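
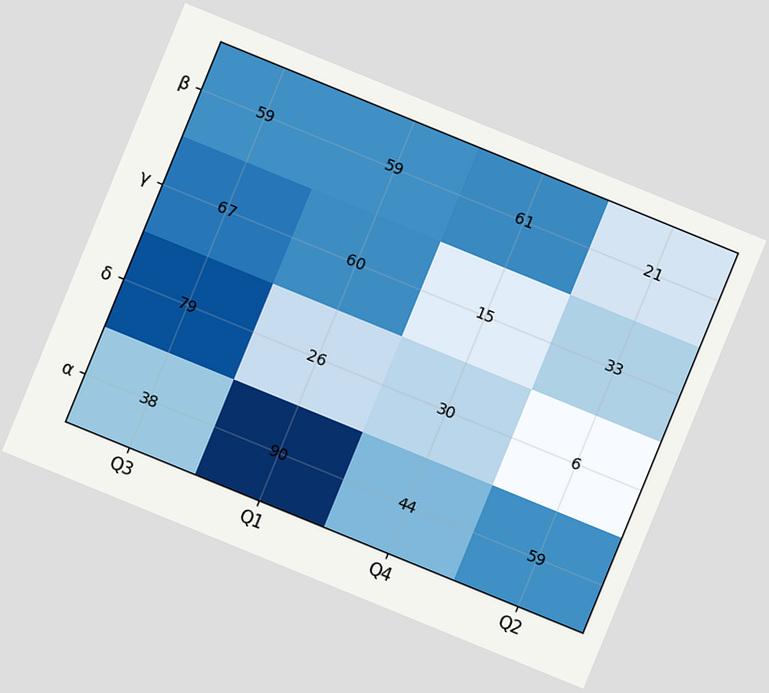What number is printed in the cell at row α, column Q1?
90

The chart is tilted about 22° clockwise. The (α, Q1) cell reads 90.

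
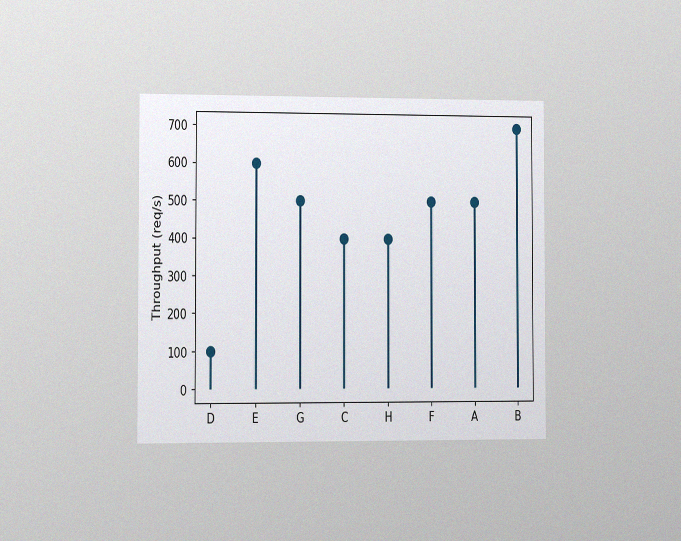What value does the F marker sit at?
The chart is viewed slightly from the left, with some photo noise. The F marker sits at 500req/s.

500req/s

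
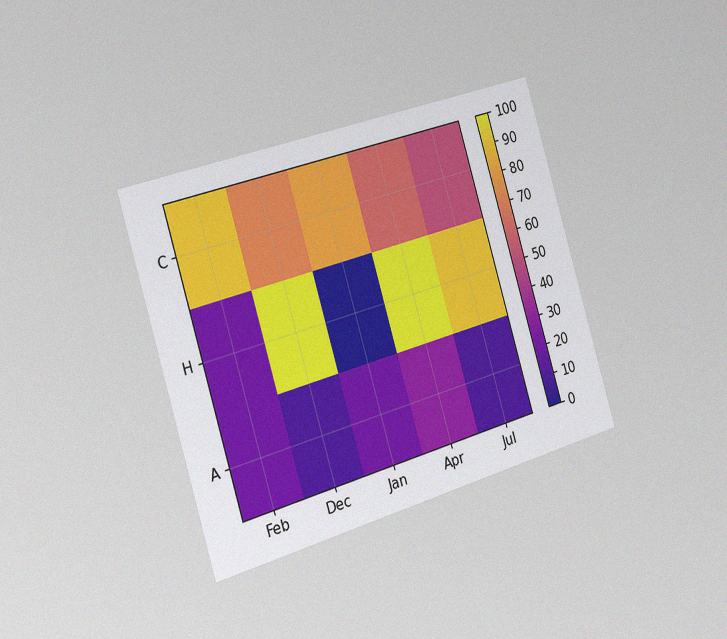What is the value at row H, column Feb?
20

The chart is tilted about 17° counter-clockwise and viewed slightly from the left, with some photo noise. Matching cell (H, Feb) against the colorbar gives 20.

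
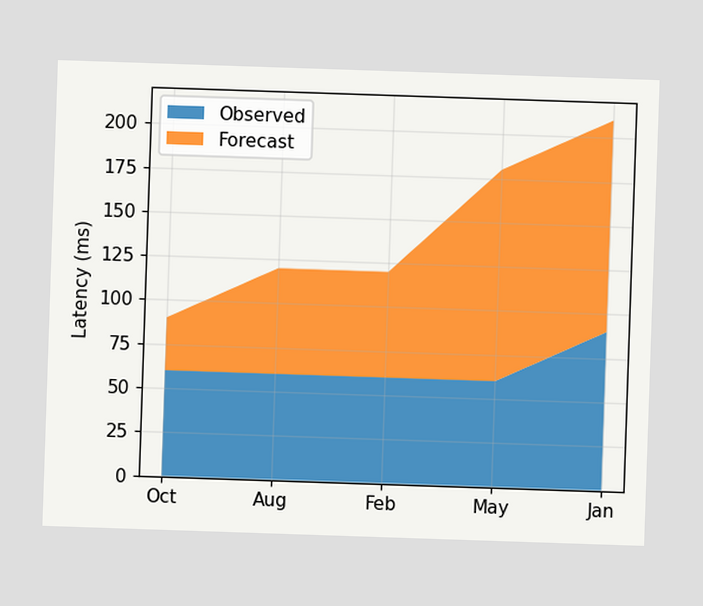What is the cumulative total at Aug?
The stacked total at Aug reaches 120ms.

120ms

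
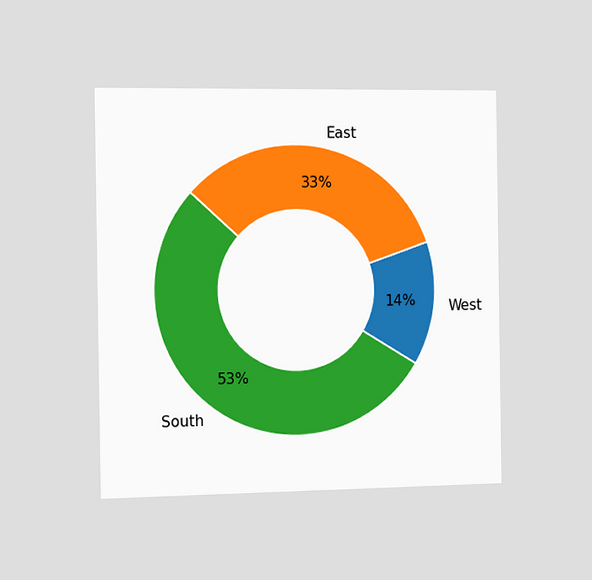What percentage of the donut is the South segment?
53%

The chart is viewed slightly from the left. The South segment takes up 53% of the ring.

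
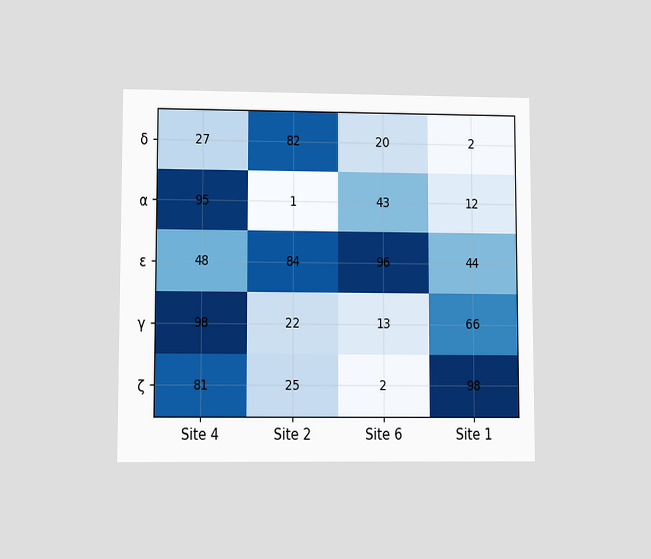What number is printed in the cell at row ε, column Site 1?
The chart is viewed at a slight angle. The (ε, Site 1) cell reads 44.

44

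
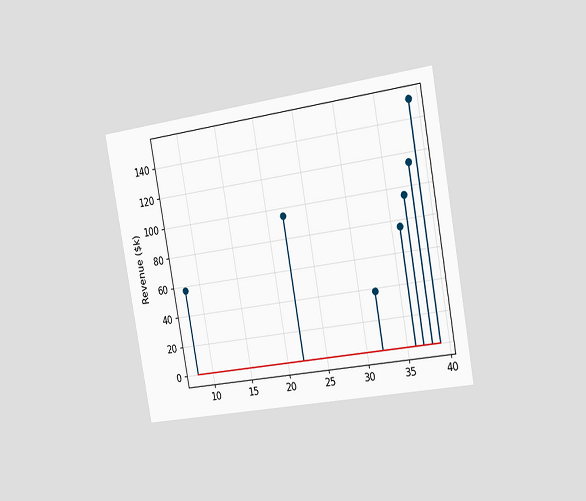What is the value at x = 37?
The chart is tilted about 10° counter-clockwise and viewed slightly from the right. The stem at x=37 reaches $95k.

$95k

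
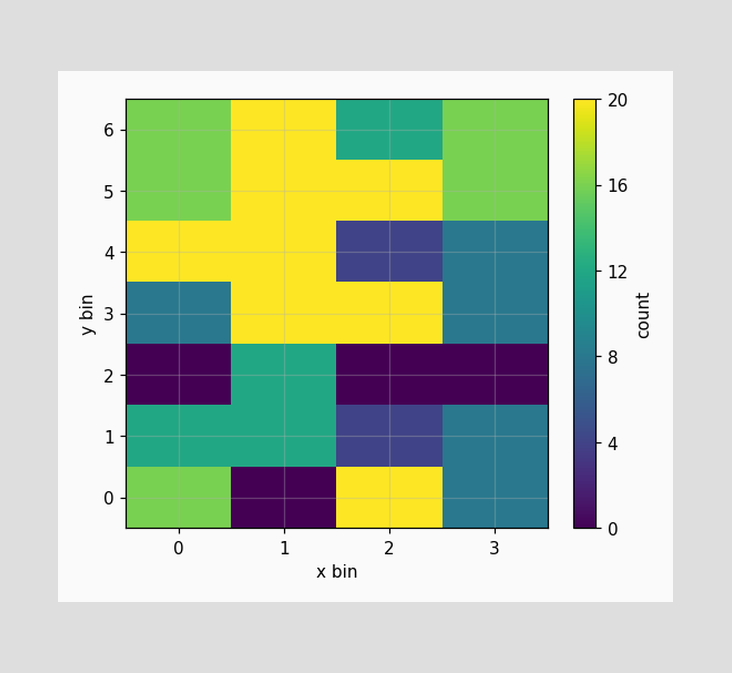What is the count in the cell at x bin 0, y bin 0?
Matching the cell (0, 0) against the colorbar gives 16.

16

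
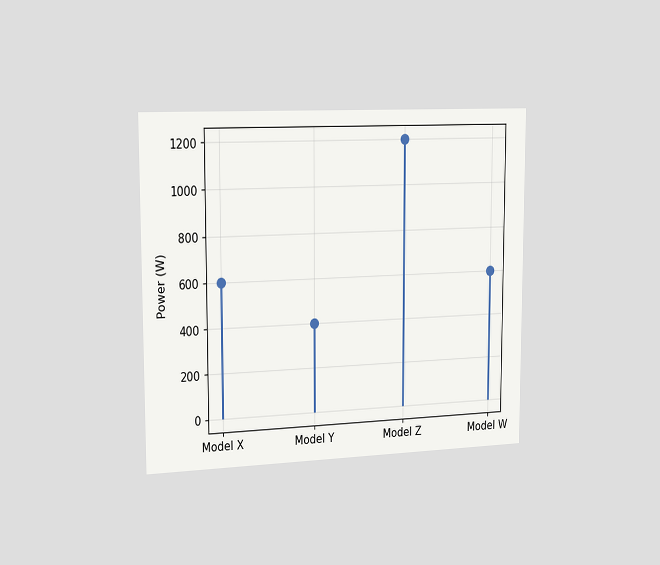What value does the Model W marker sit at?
The chart is viewed slightly from the left. The Model W marker sits at 600W.

600W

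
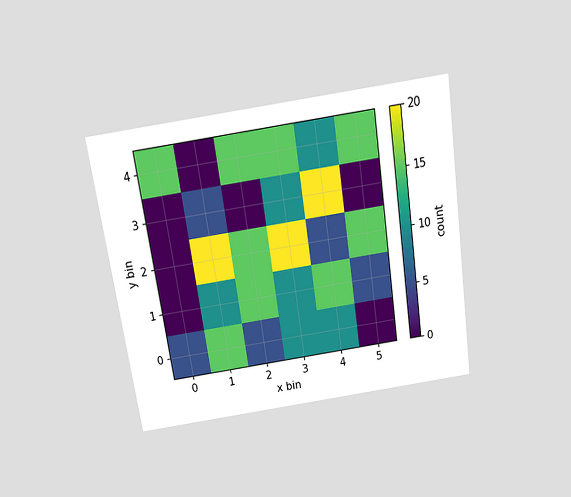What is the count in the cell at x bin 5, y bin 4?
15

The chart is tilted about 8° counter-clockwise and viewed slightly from above. Matching the cell (5, 4) against the colorbar gives 15.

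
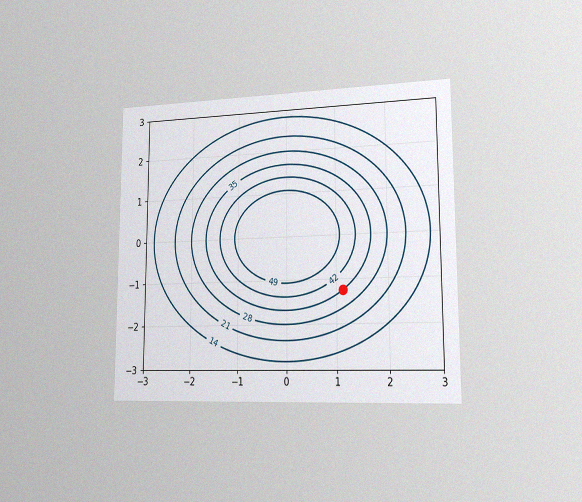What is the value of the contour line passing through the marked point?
35

The chart is viewed slightly from the right, with some photo noise. The marked point sits on the contour labelled 35.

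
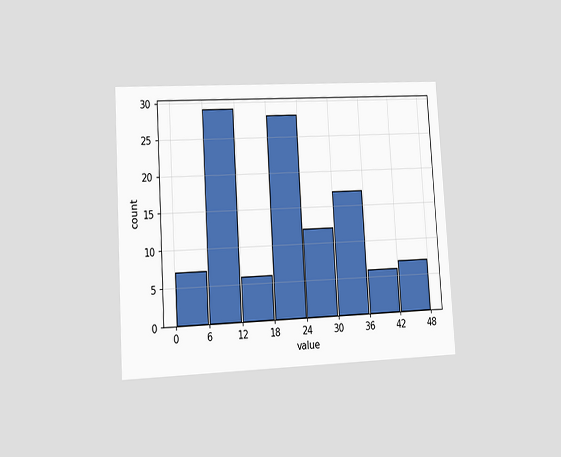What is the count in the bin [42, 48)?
7

The chart is tilted about 3° counter-clockwise and viewed at a slight angle. The [42, 48) bin has height 7.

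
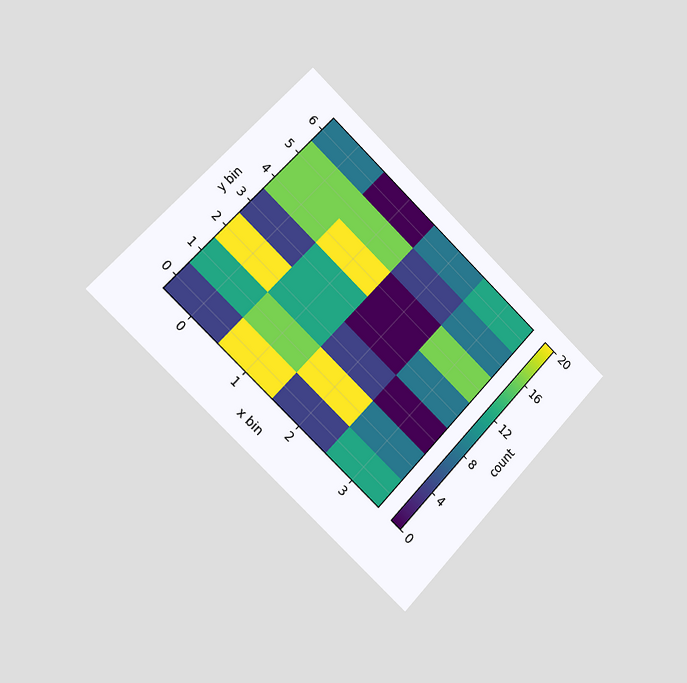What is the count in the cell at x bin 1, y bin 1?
16

The chart is tilted about 43° clockwise and viewed slightly from the left. Matching the cell (1, 1) against the colorbar gives 16.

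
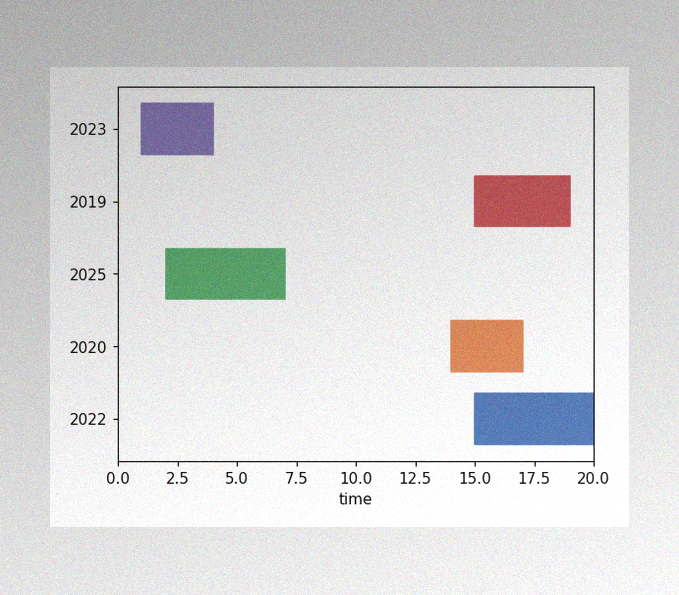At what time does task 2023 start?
The image has some photo noise and uneven lighting. The 2023 bar begins at t=1.

1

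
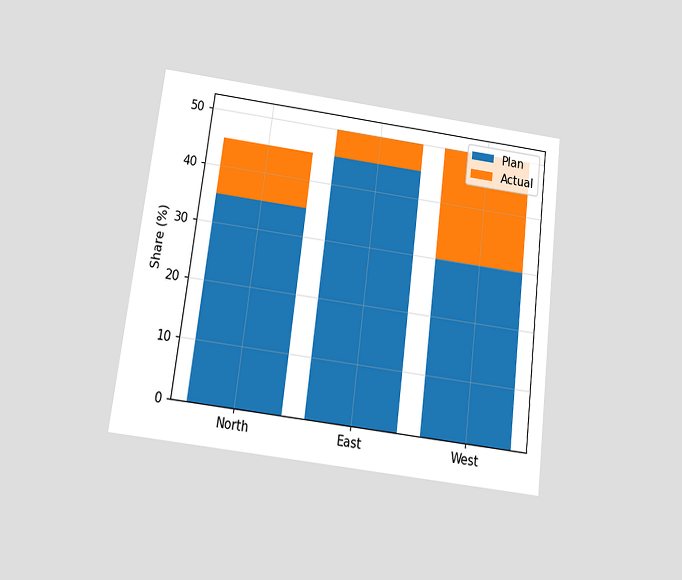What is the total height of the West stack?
50%

The chart is tilted about 7° clockwise and viewed slightly from below. The West stack's top reaches 50% on the y-axis.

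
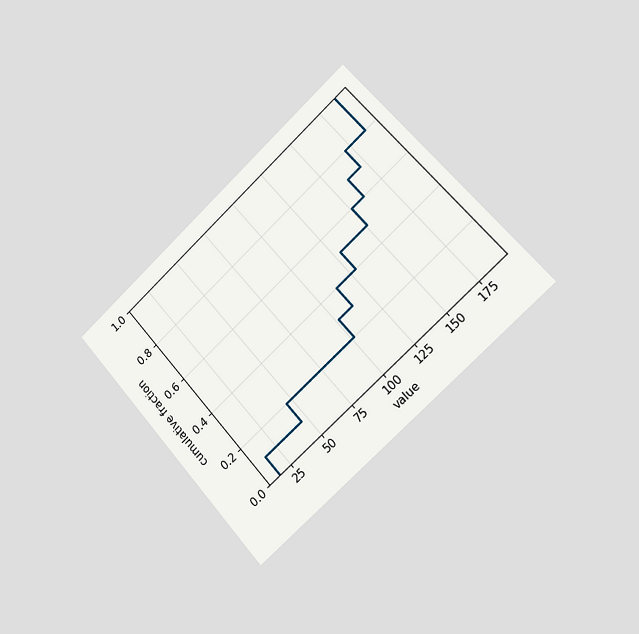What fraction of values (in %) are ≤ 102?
30%

The chart is tilted about 42° counter-clockwise and viewed slightly from the right. At x=102 the ECDF step is at 30%.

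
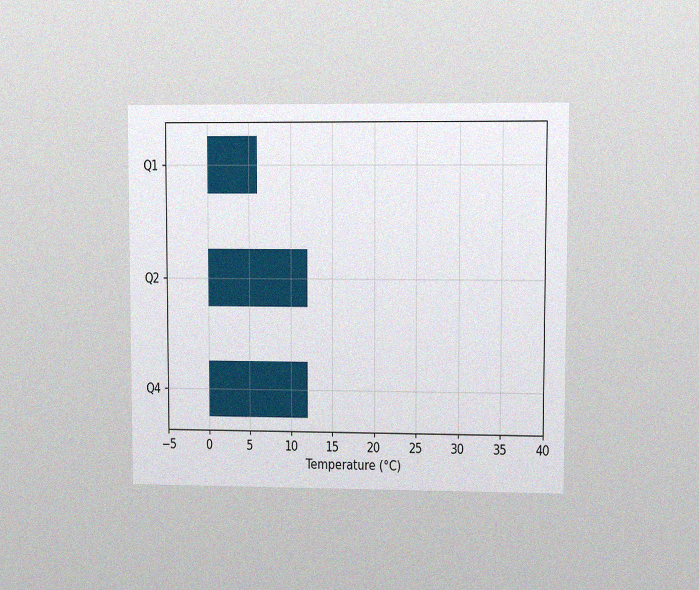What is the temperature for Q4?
The chart is viewed at a slight angle, with some photo noise. Reading along the chart's x-axis, the Q4 bar reaches 12°C.

12°C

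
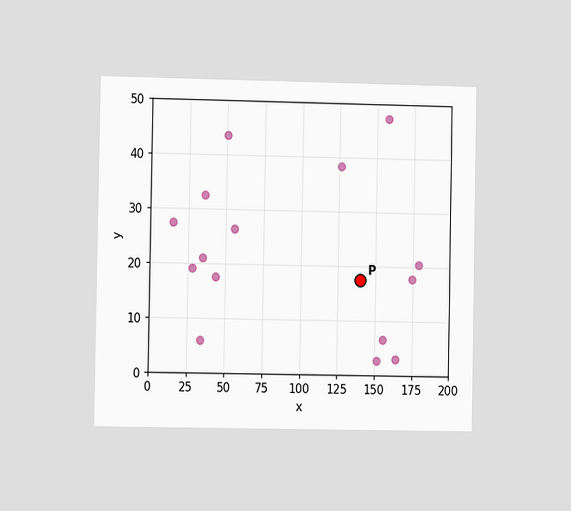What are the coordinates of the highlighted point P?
(140, 17.5)

The chart is viewed at a slight angle. Following the gridlines from P to each axis, P sits at (140, 17.5).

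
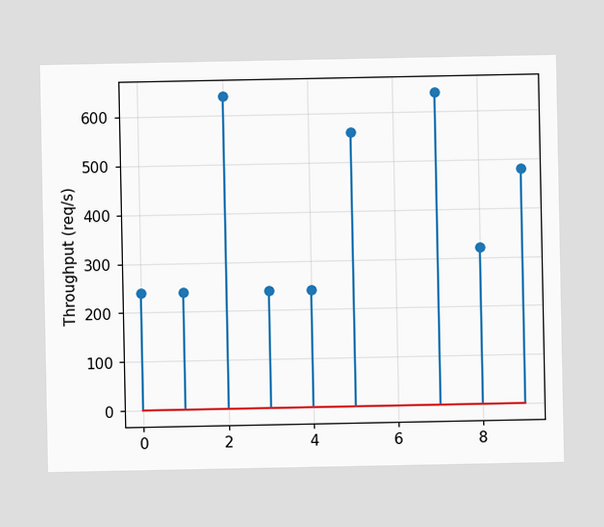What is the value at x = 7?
The stem at x=7 reaches 640req/s.

640req/s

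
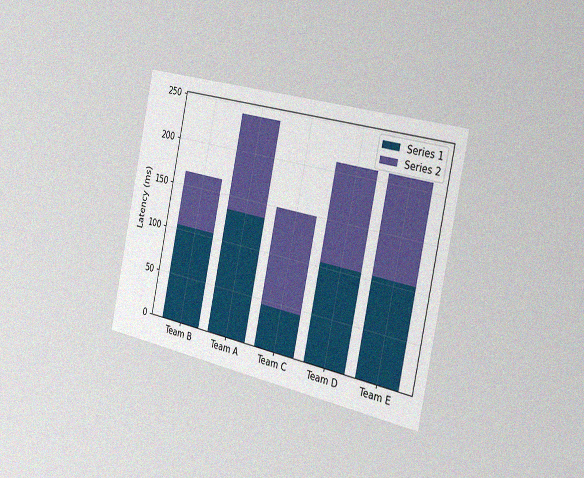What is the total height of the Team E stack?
The chart is tilted about 12° clockwise and viewed slightly from the right, with some photo noise. The Team E stack's top reaches 210ms on the y-axis.

210ms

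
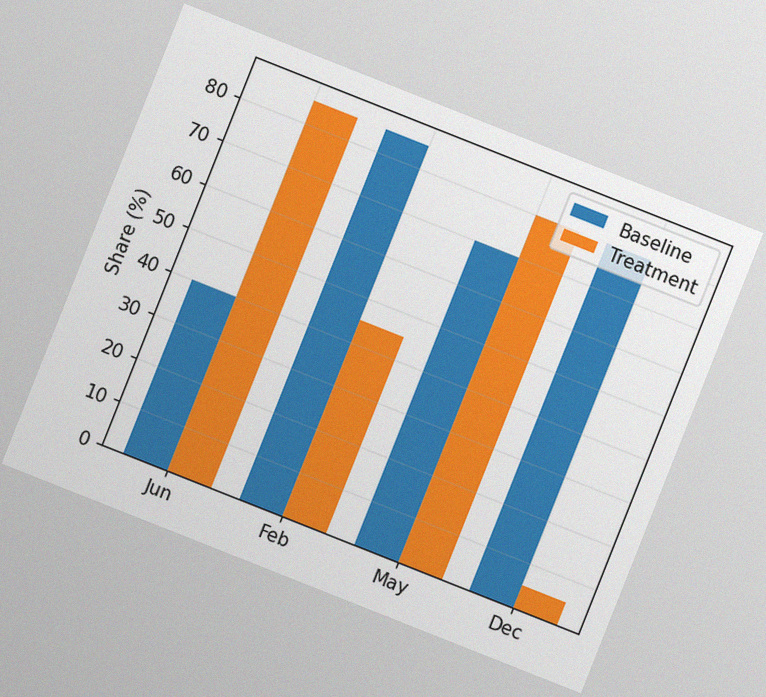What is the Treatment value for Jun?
85%

The chart is tilted about 22° clockwise, with some photo noise. The Treatment bar at Jun reaches 85% on the y-axis.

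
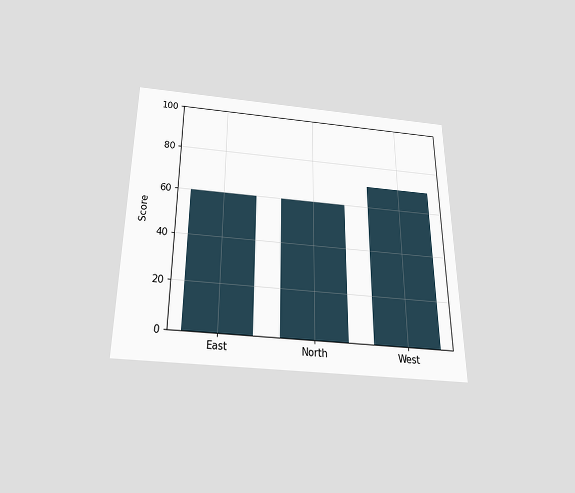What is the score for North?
The chart is viewed slightly from below. Reading along the chart's y-axis, the North bar reaches 60.

60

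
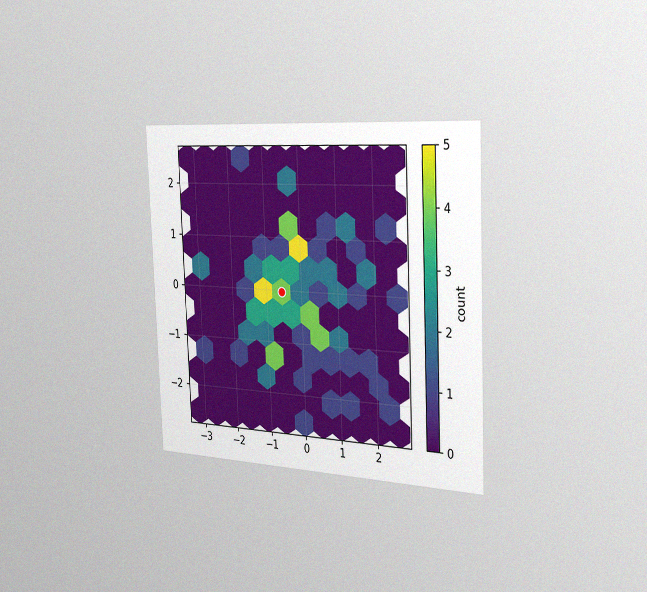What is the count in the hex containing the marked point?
4

The chart is tilted about 2° counter-clockwise and viewed slightly from the right, with some photo noise. The marked hex reads 4 on the colorbar.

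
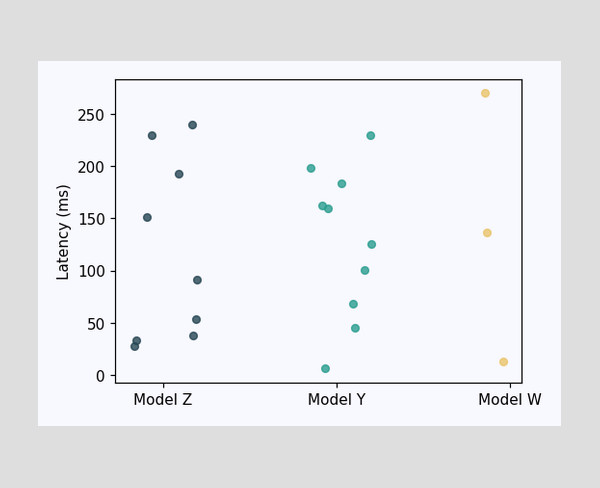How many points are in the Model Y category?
Counting the markers in the Model Y column gives 10.

10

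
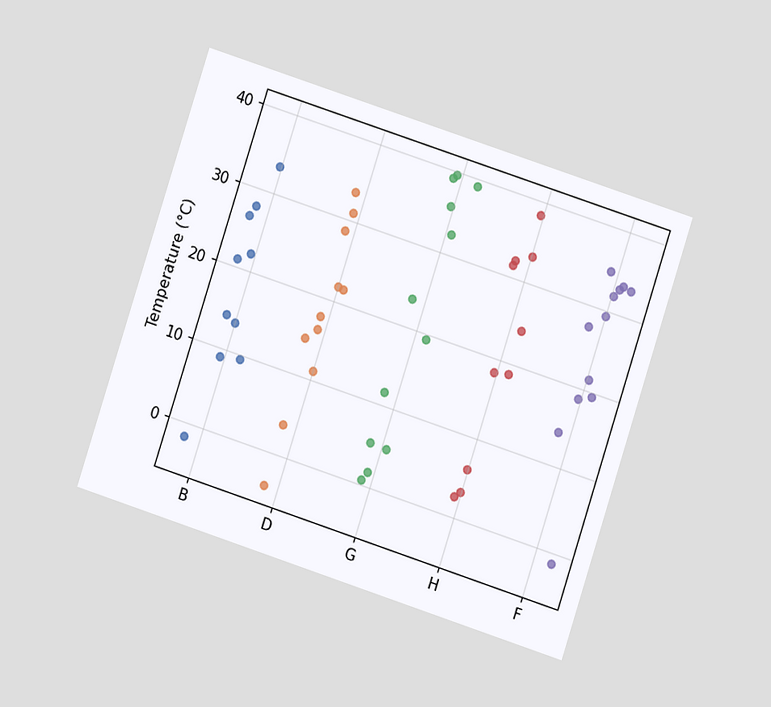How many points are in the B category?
The chart is tilted about 18° clockwise and viewed at a slight angle. Counting the markers in the B column gives 10.

10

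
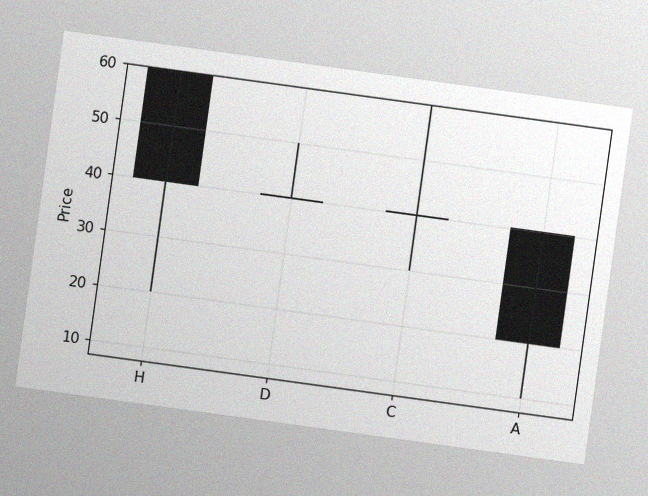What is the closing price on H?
The chart is tilted about 8° clockwise, with some photo noise. The H candle closes at 40.

40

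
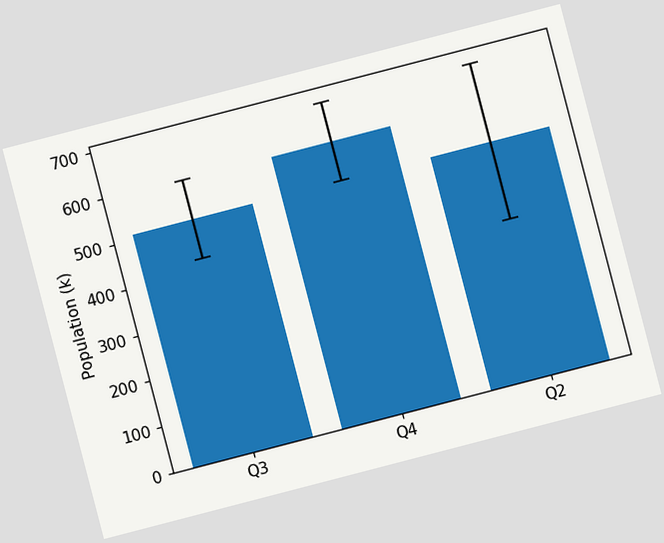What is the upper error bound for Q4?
680k

The chart is tilted about 15° counter-clockwise. The Q4 bar's upper whisker reaches 680k.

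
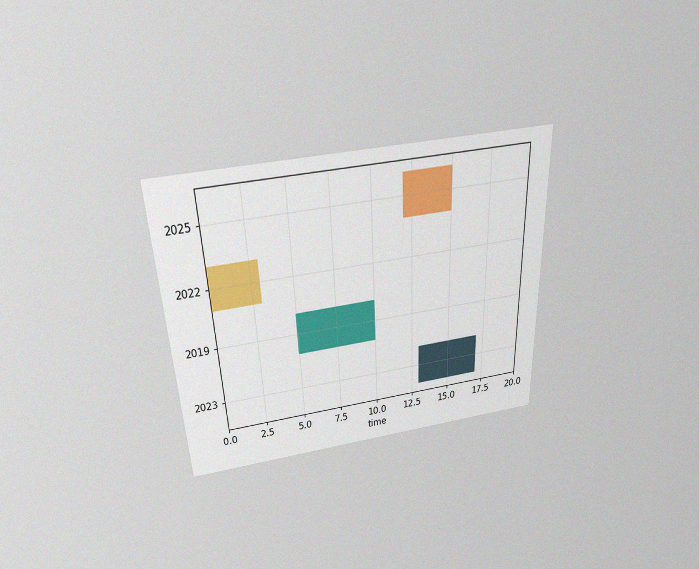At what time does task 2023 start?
13

The chart is tilted about 2° counter-clockwise and viewed slightly from above, with some photo noise. The 2023 bar begins at t=13.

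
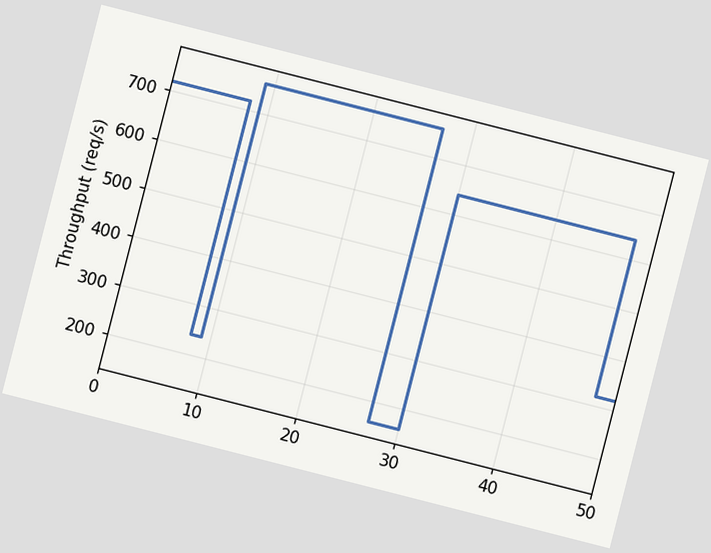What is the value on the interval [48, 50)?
320req/s

The chart is tilted about 14° clockwise. On [48, 50) the step sits at 320req/s.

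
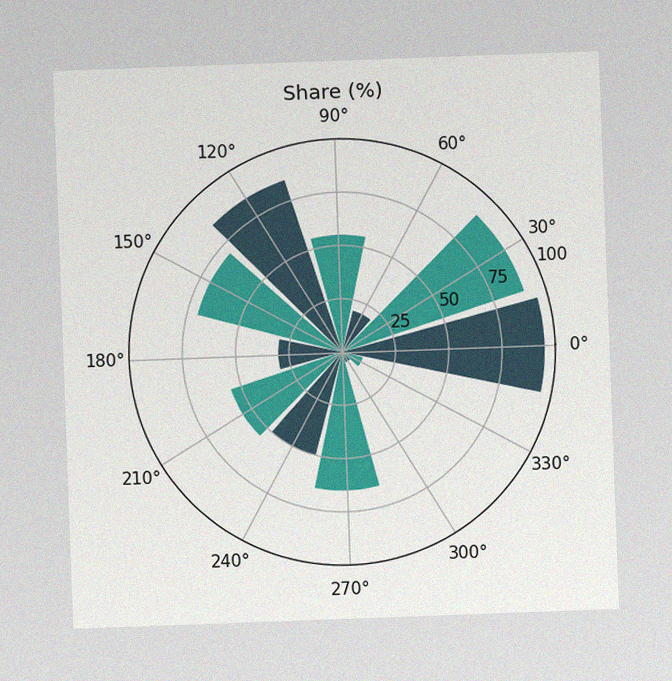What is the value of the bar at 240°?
50%

The chart is tilted about 2° counter-clockwise, with some photo noise. The bar at 240° reaches 50% on the radial axis.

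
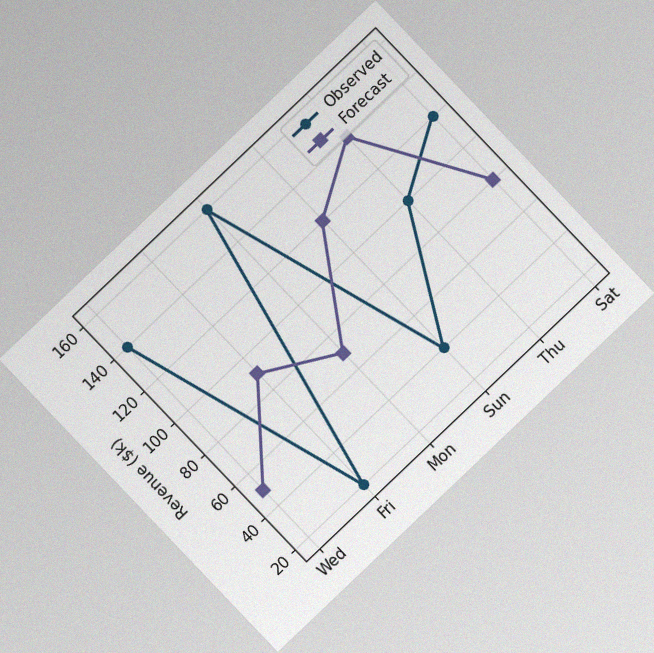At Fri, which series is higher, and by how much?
The chart is tilted about 44° counter-clockwise, with some photo noise. At Fri, Forecast sits above the other line by $70k.

Forecast, by $70k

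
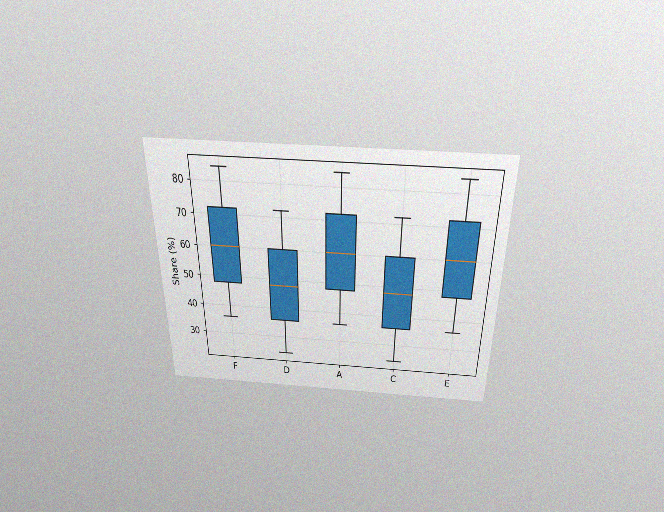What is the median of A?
The chart is viewed slightly from above, with some photo noise. The median line in the A box sits at 60%.

60%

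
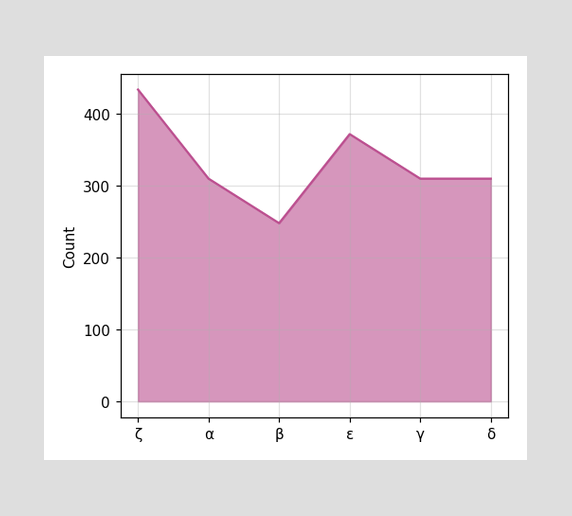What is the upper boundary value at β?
248

At β the upper boundary is at 248.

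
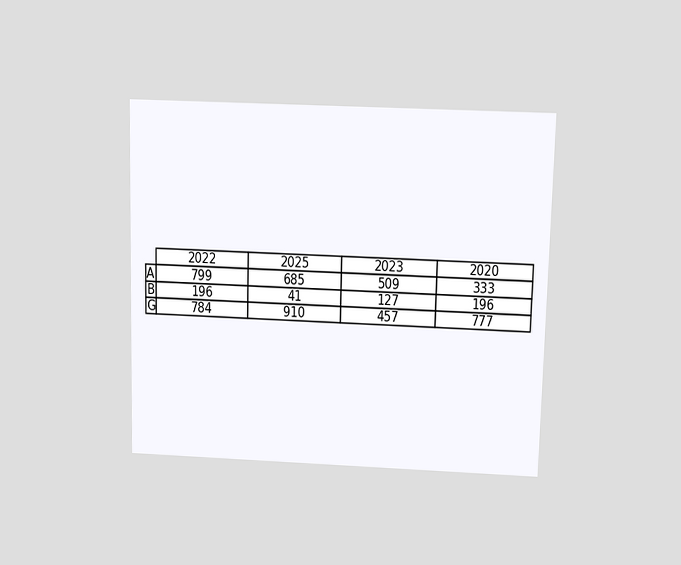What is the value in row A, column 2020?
The chart is viewed slightly from above. The (A, 2020) cell reads 333.

333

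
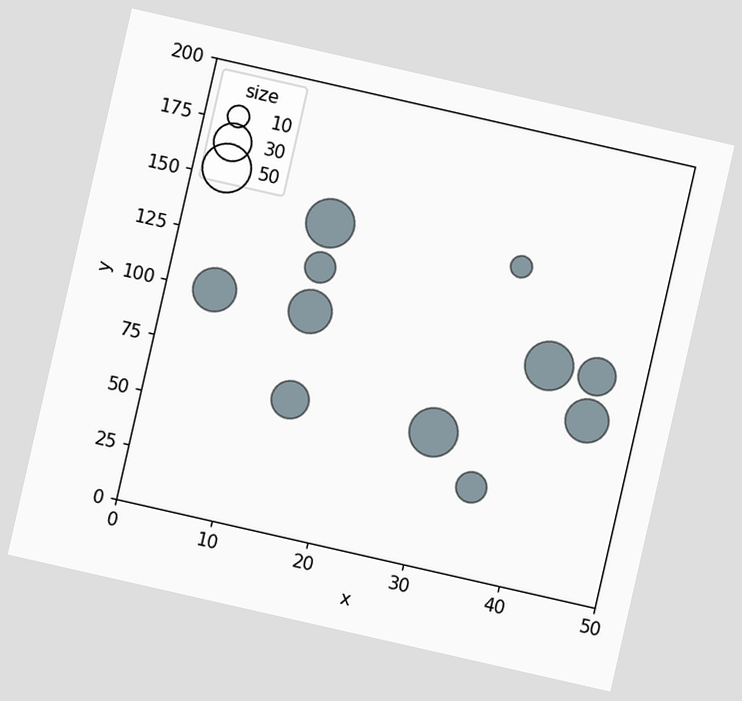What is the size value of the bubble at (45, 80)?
40

The chart is tilted about 13° clockwise. Matching the bubble at (45, 80) against the size legend gives 40.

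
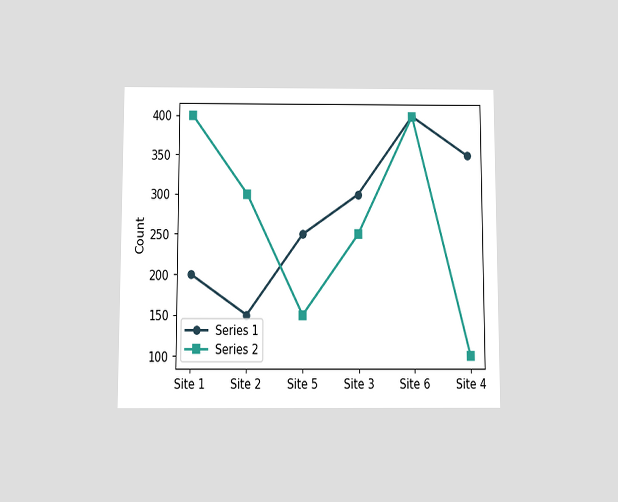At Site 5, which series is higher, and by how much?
Series 1, by 100

The chart is viewed slightly from below. At Site 5, Series 1 sits above the other line by 100.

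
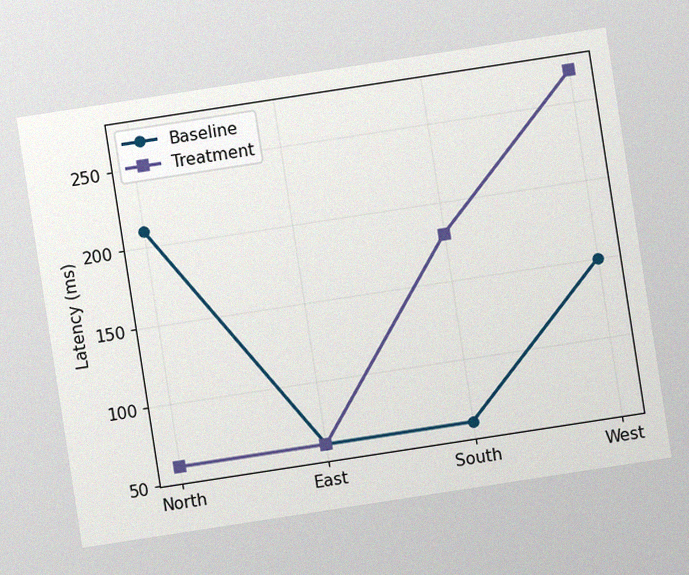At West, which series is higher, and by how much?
The chart is tilted about 9° counter-clockwise, with some photo noise. At West, Treatment sits above the other line by 120ms.

Treatment, by 120ms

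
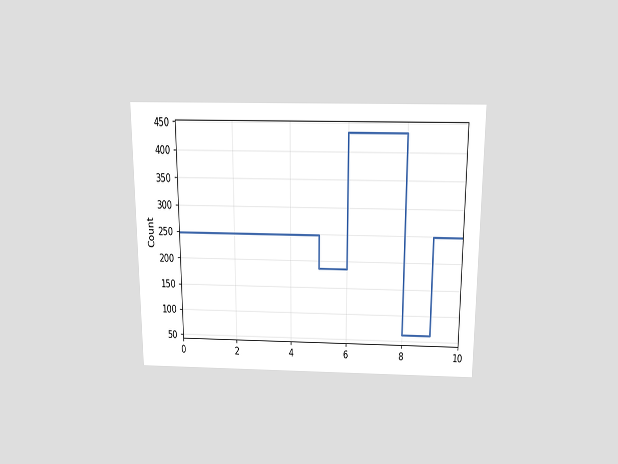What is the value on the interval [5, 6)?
186

The chart is viewed slightly from above. On [5, 6) the step sits at 186.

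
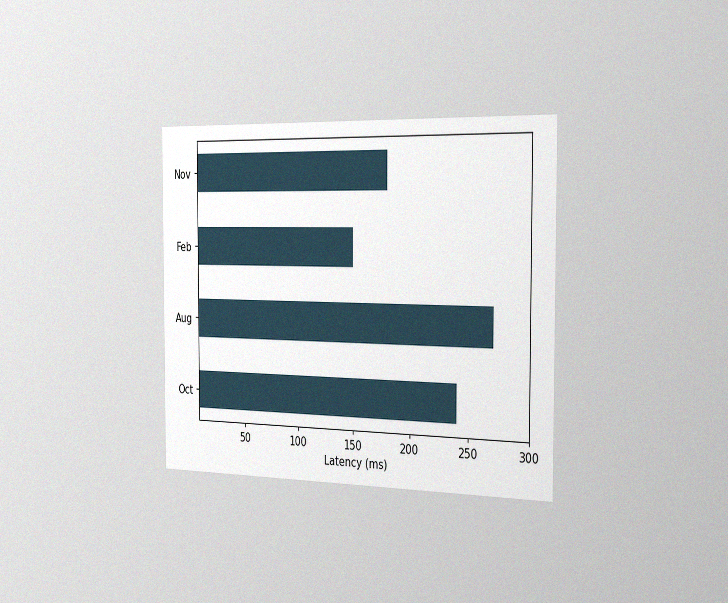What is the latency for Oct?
240ms

The chart is viewed slightly from the right, with some photo noise. Reading along the chart's x-axis, the Oct bar reaches 240ms.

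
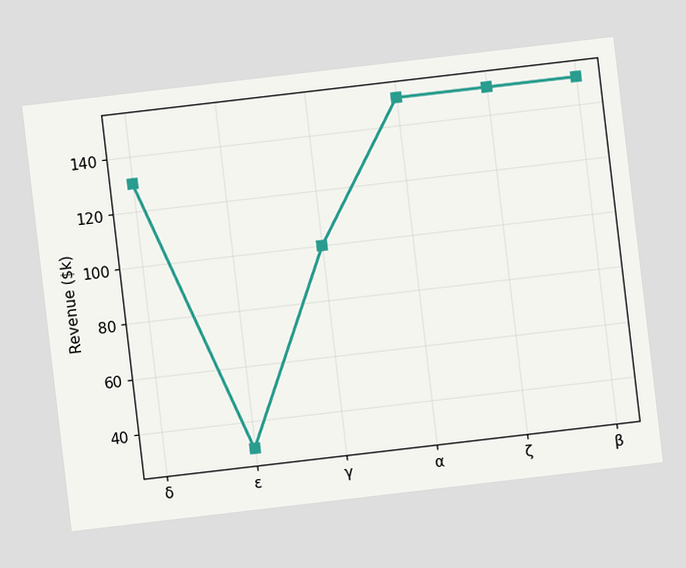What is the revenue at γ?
The chart is tilted about 7° counter-clockwise. At γ, the line is at $100k.

$100k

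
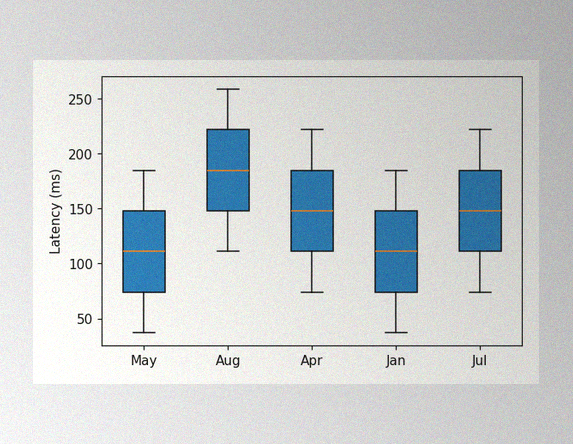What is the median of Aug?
185ms

The image has some photo noise and uneven lighting. The median line in the Aug box sits at 185ms.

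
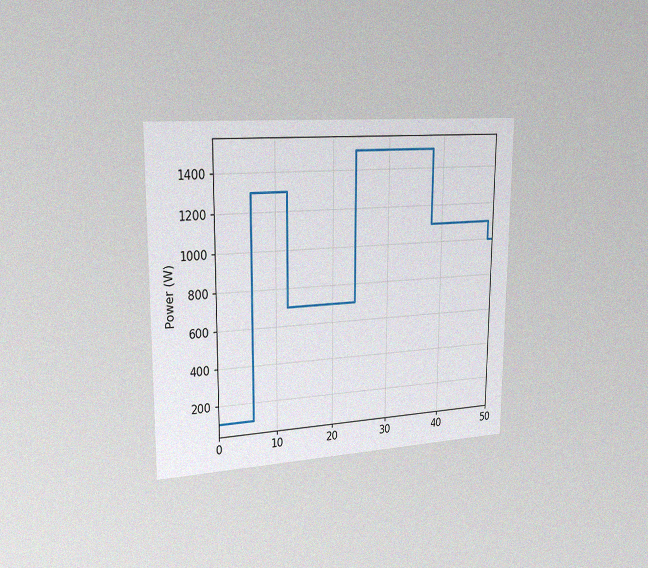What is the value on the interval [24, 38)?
The chart is viewed slightly from the left, with some photo noise. On [24, 38) the step sits at 1500W.

1500W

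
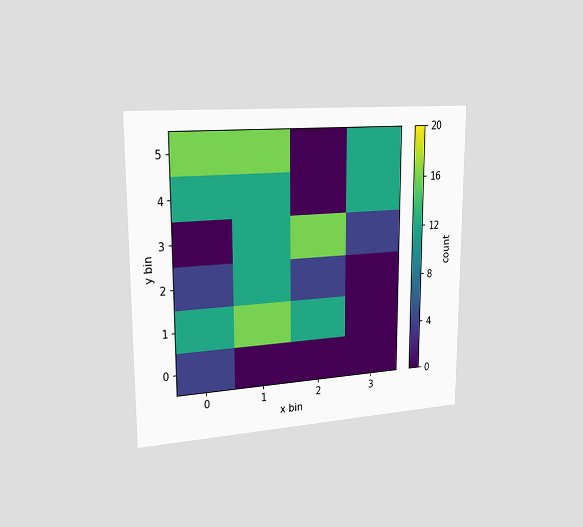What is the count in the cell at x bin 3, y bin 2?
The chart is viewed slightly from the left. Matching the cell (3, 2) against the colorbar gives 0.

0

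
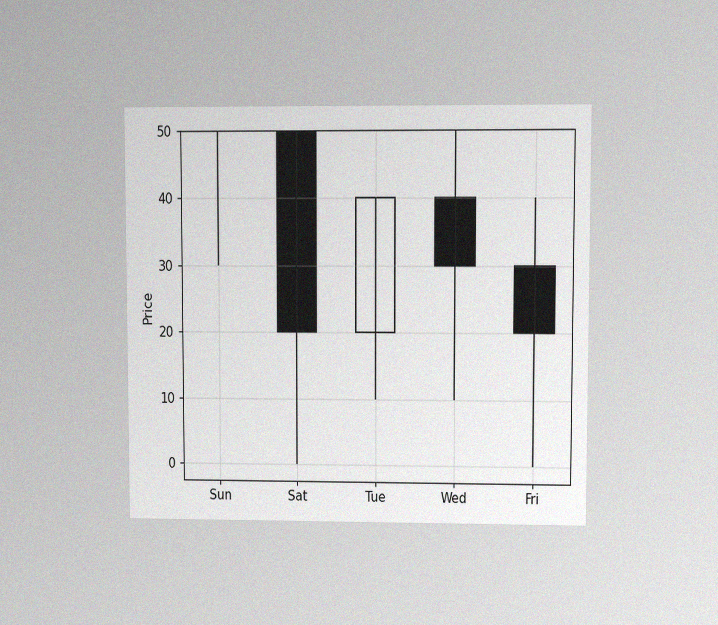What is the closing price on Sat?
The chart is viewed at a slight angle, with some photo noise. The Sat candle closes at 20.

20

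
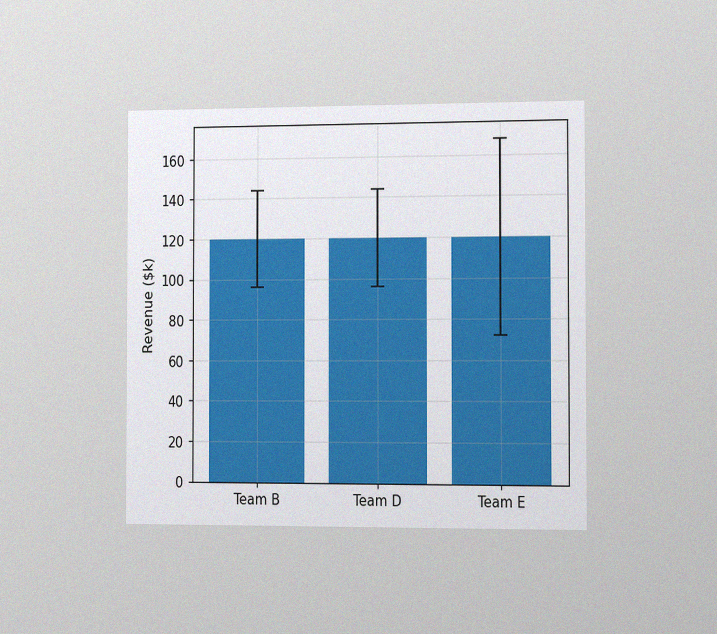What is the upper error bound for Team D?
The chart is viewed slightly from the right, with some photo noise. The Team D bar's upper whisker reaches $144k.

$144k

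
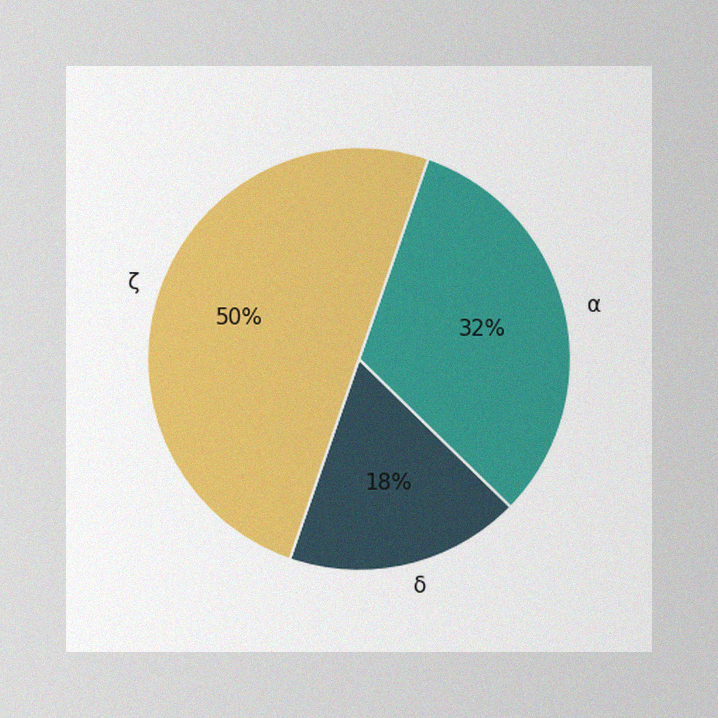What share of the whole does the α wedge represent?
32%

The image has some photo noise and uneven lighting. The α slice takes up 32% of the pie.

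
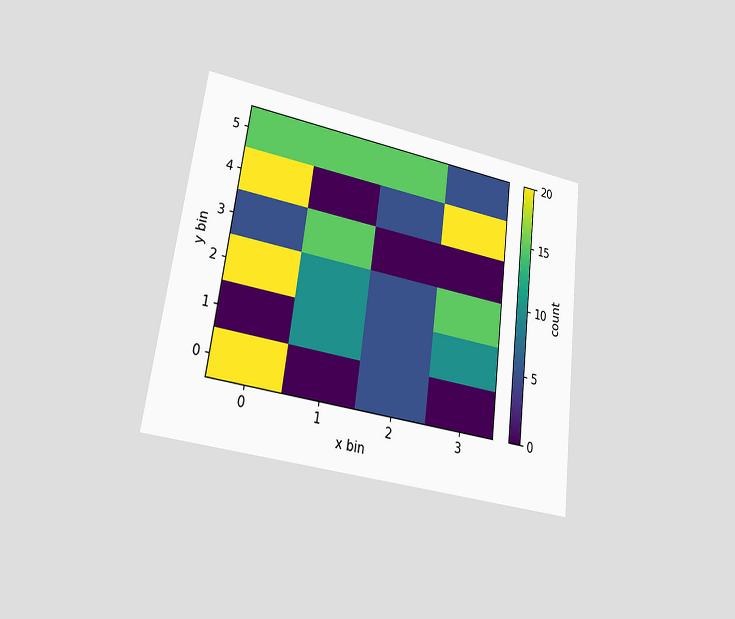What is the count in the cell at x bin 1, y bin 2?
10

The chart is tilted about 7° clockwise and viewed at a slight angle. Matching the cell (1, 2) against the colorbar gives 10.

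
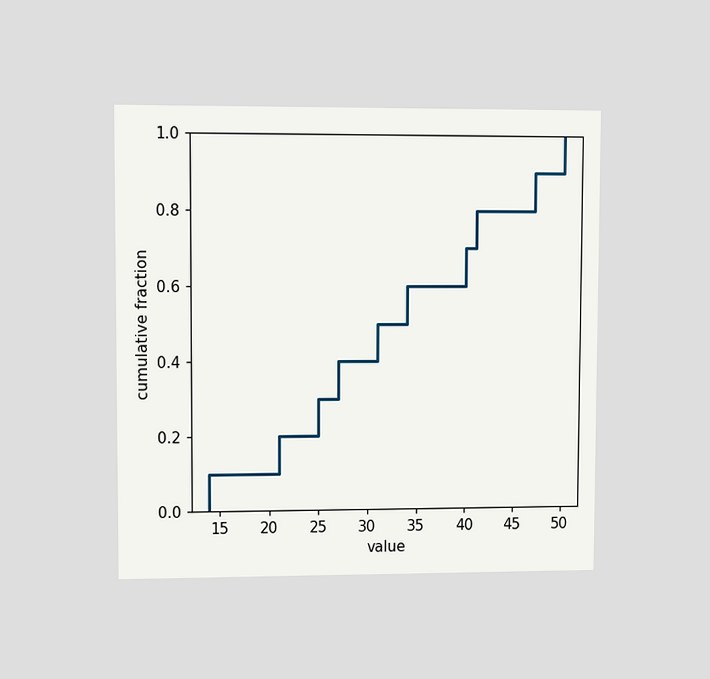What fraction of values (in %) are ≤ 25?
The chart is viewed at a slight angle. At x=25 the ECDF step is at 30%.

30%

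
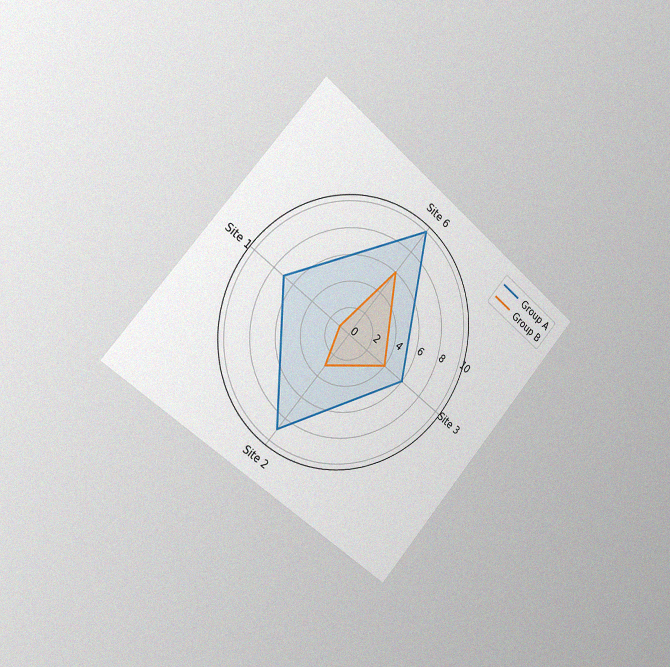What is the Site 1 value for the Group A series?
The chart is tilted about 41° clockwise and viewed slightly from the left, with some photo noise. On the Site 1 axis, Group A reaches 7.

7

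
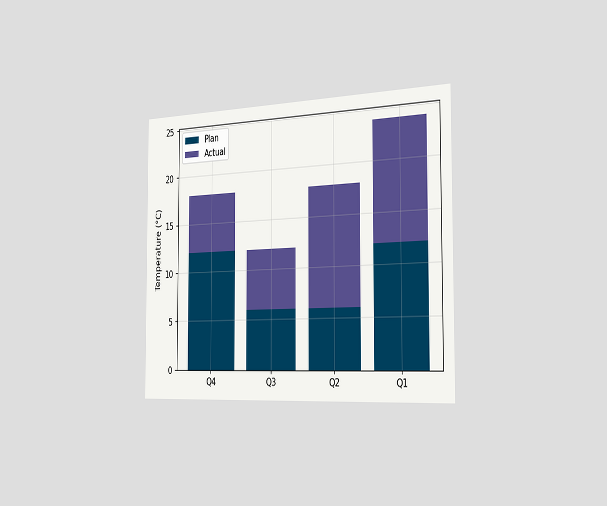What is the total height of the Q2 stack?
18°C

The chart is viewed slightly from the right. The Q2 stack's top reaches 18°C on the y-axis.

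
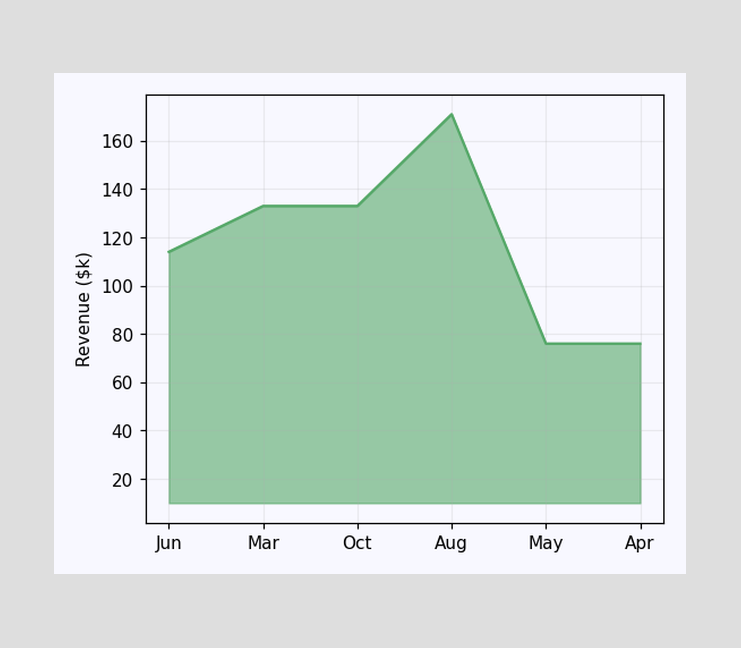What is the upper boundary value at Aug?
At Aug the upper boundary is at $171k.

$171k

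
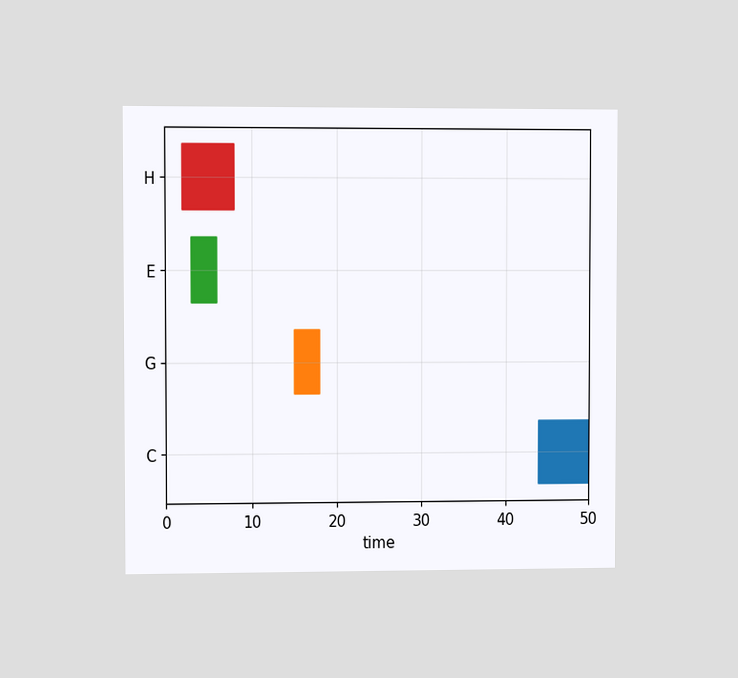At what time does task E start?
The chart is viewed at a slight angle. The E bar begins at t=3.

3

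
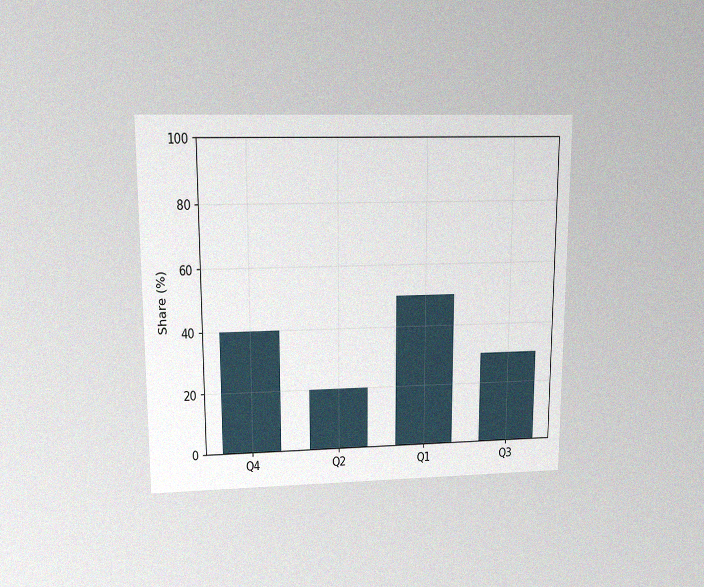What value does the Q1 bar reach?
50%

The chart is viewed at a slight angle, with some photo noise. Reading along the chart's y-axis, the Q1 bar reaches 50%.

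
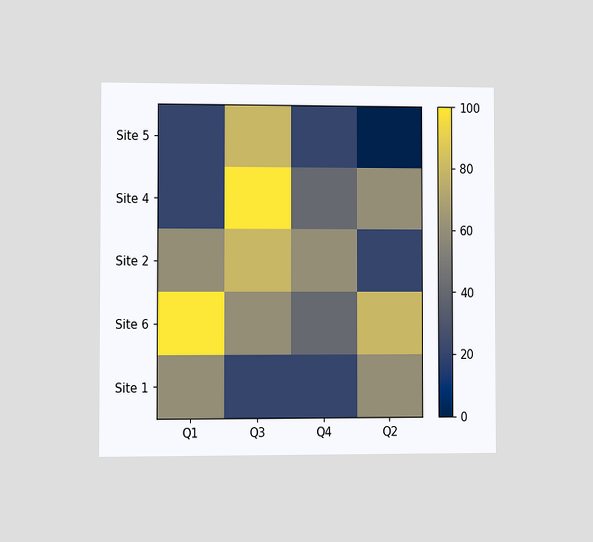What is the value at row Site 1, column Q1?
60

The chart is viewed at a slight angle. Matching cell (Site 1, Q1) against the colorbar gives 60.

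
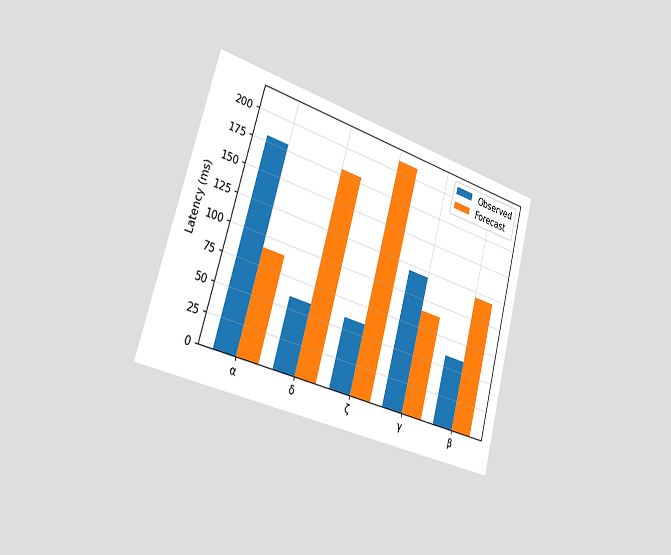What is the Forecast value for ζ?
210ms

The chart is tilted about 15° clockwise and viewed slightly from the left. The Forecast bar at ζ reaches 210ms on the y-axis.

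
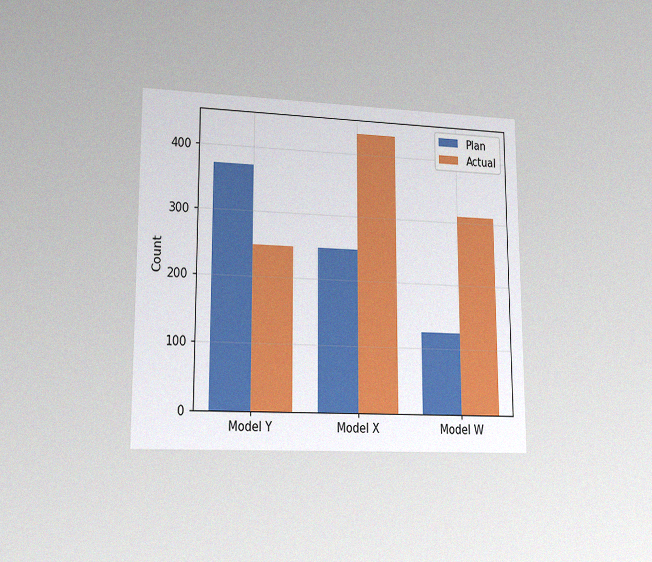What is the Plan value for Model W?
124

The chart is viewed at a slight angle, with some photo noise. The Plan bar at Model W reaches 124 on the y-axis.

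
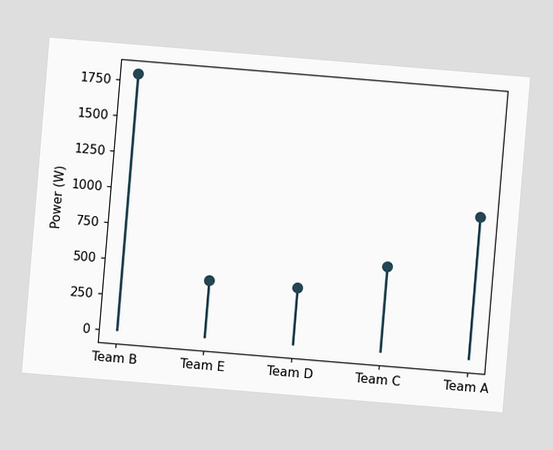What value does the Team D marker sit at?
400W

The chart is tilted about 5° clockwise. The Team D marker sits at 400W.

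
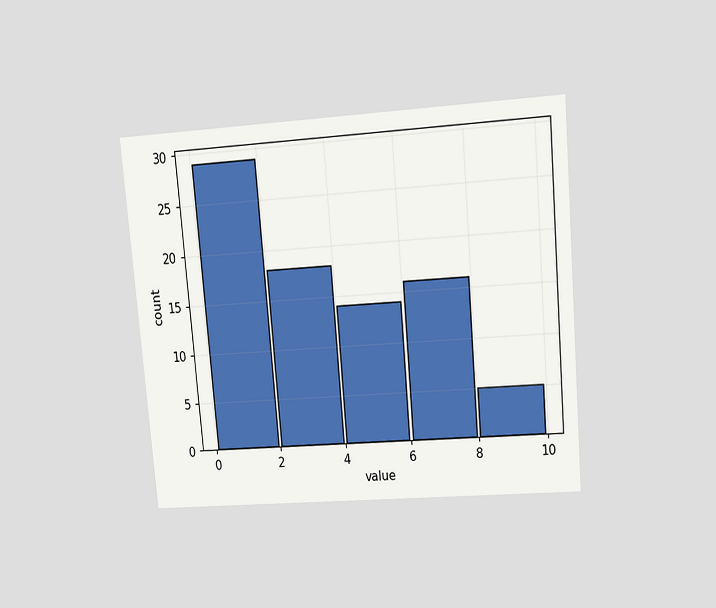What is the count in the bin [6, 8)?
16

The chart is tilted about 5° counter-clockwise and viewed at a slight angle. The [6, 8) bin has height 16.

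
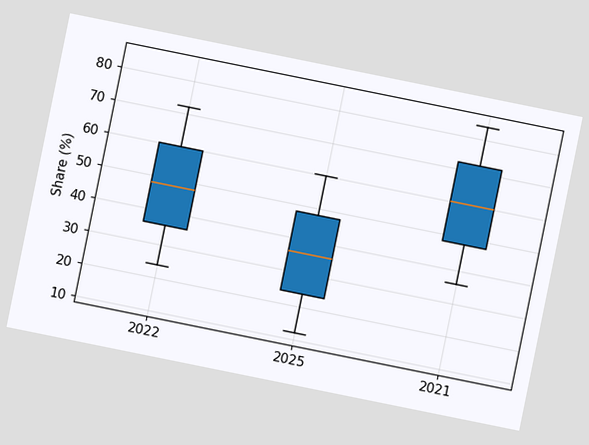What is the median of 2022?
48%

The chart is tilted about 11° clockwise. The median line in the 2022 box sits at 48%.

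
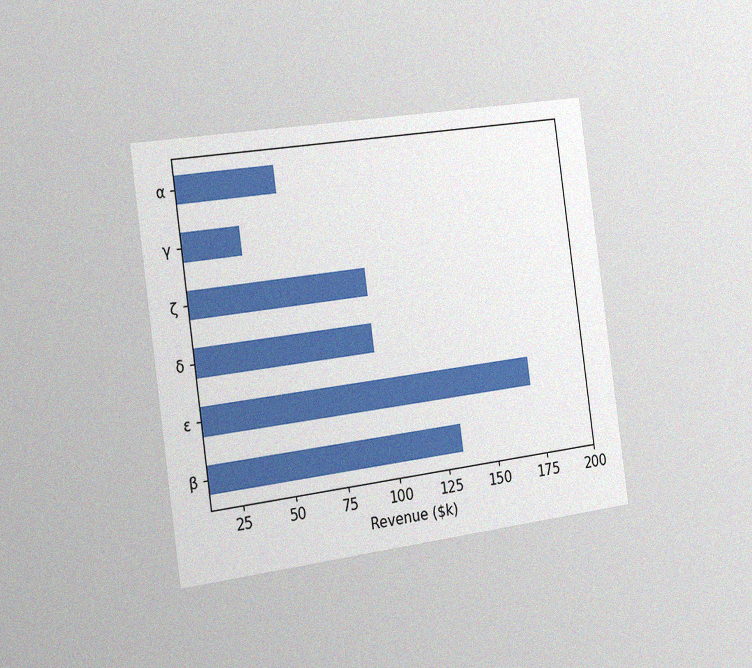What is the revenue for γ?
The chart is tilted about 8° counter-clockwise and viewed slightly from the left, with some photo noise. Reading along the chart's x-axis, the γ bar reaches $38k.

$38k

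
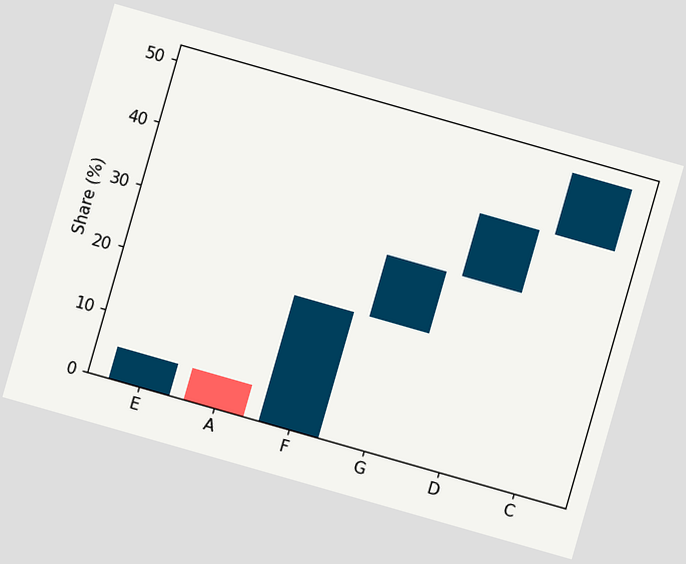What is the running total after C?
The chart is tilted about 16° clockwise. After C the running total reaches 50%.

50%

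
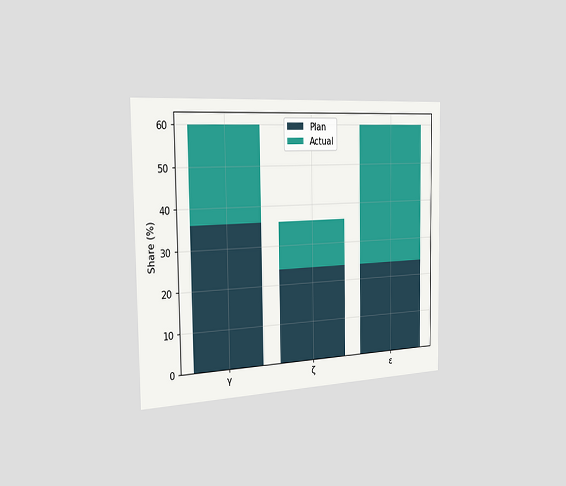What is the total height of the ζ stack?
36%

The chart is viewed slightly from the left. The ζ stack's top reaches 36% on the y-axis.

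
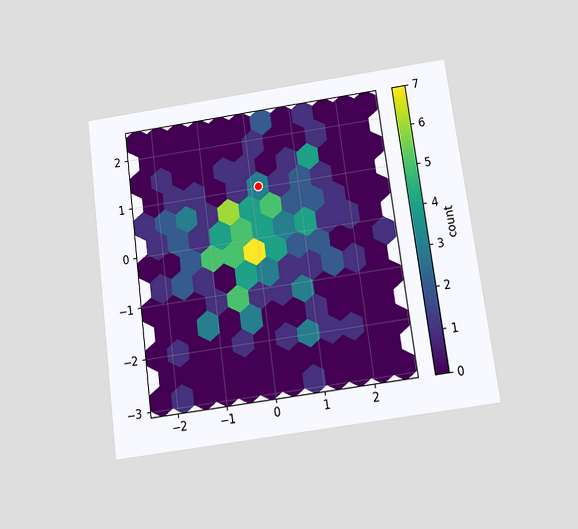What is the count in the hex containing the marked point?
3

The chart is tilted about 8° counter-clockwise and viewed slightly from below. The marked hex reads 3 on the colorbar.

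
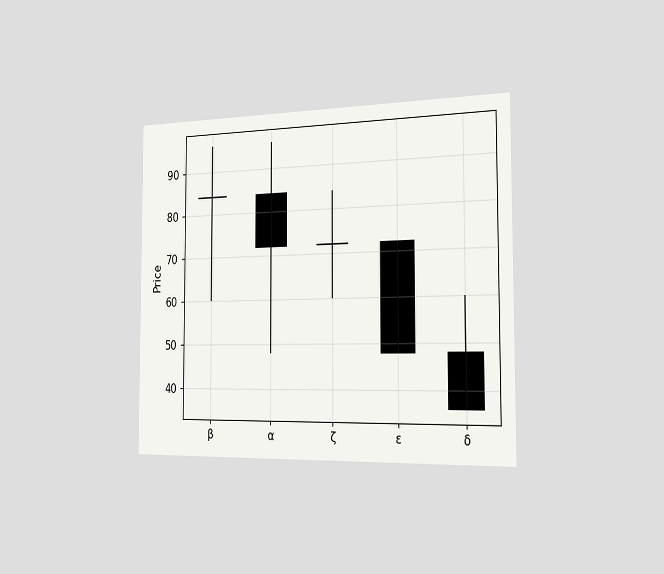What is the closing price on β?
84

The chart is viewed slightly from the right. The β candle closes at 84.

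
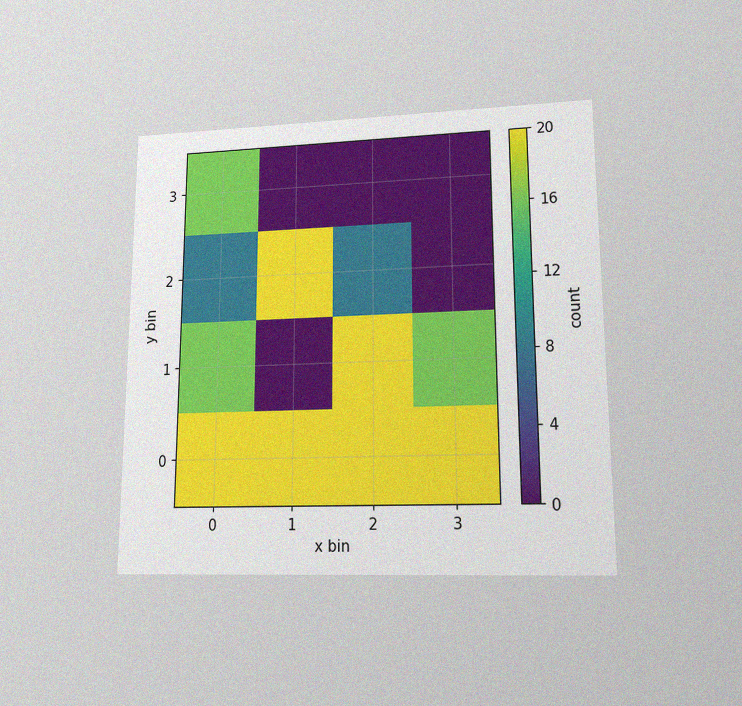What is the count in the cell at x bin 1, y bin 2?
20

The chart is viewed at a slight angle, with some photo noise. Matching the cell (1, 2) against the colorbar gives 20.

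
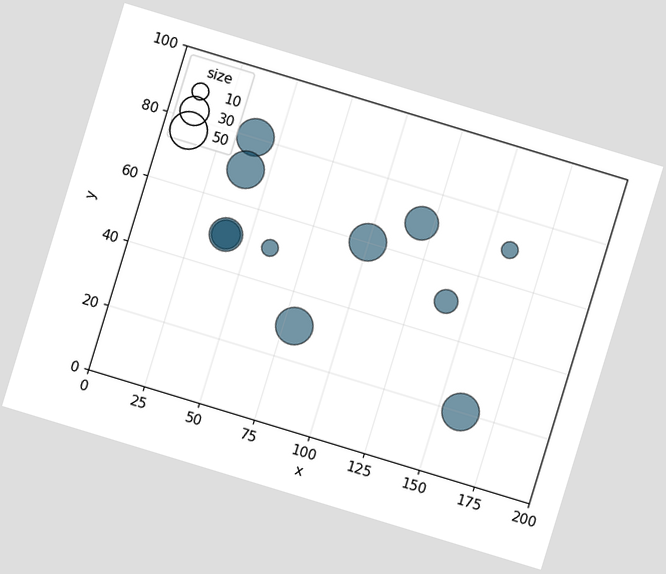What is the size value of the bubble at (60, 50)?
The chart is tilted about 17° clockwise. Matching the bubble at (60, 50) against the size legend gives 10.

10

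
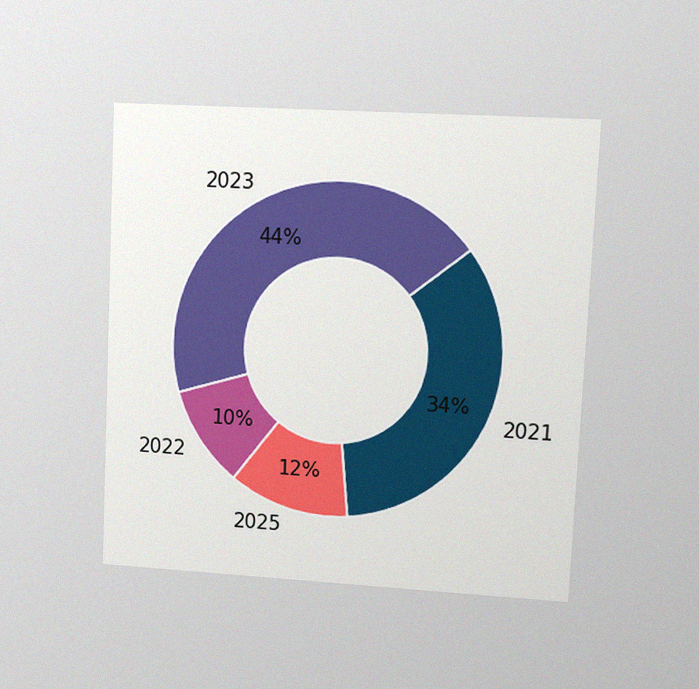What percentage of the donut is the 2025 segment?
12%

The chart is tilted about 3° clockwise and viewed at a slight angle, with some photo noise. The 2025 segment takes up 12% of the ring.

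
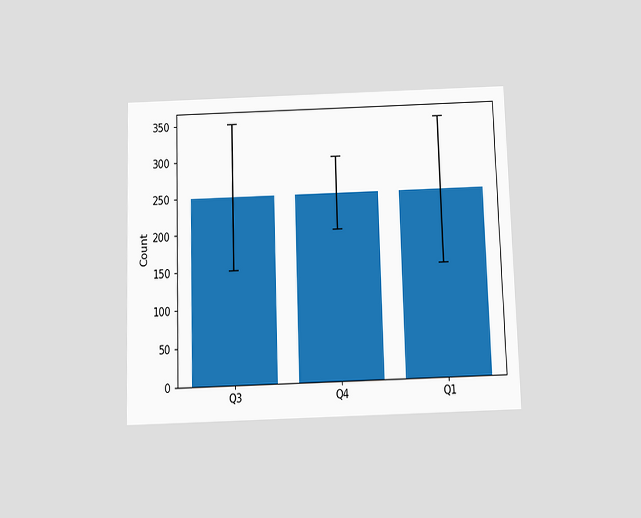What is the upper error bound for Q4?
The chart is viewed slightly from below. The Q4 bar's upper whisker reaches 300.

300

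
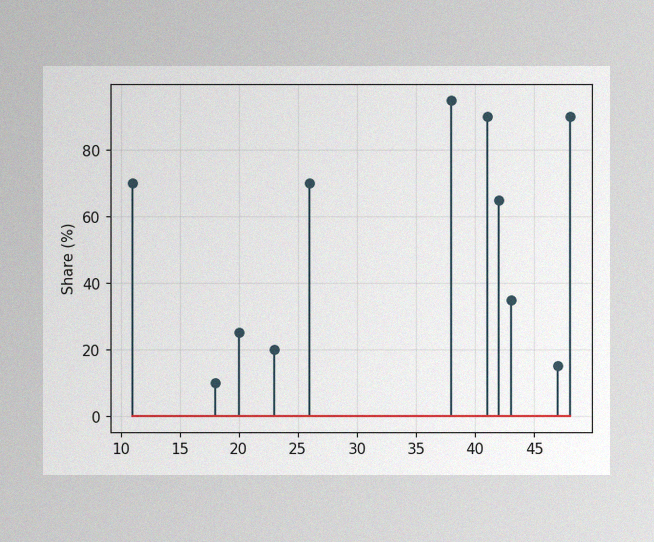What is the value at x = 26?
The image has some photo noise and uneven lighting. The stem at x=26 reaches 70%.

70%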